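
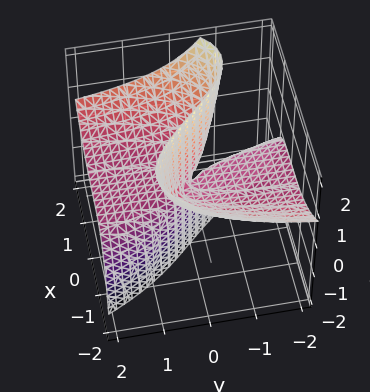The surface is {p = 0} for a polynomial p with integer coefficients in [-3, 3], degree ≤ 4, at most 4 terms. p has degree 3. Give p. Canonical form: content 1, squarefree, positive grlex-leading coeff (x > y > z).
(a) deg p = 3. The shape is more complex than any degree-2 surface.
(b) Against the integer gridlines: every point of the y-axis in the box is on the surface; the visible z-axis segment lies entirely on the surface; it meets the x-axis at x = 0 (among the integer gridlines).
(c) Together with the visible shape, these determine p as stated.

x^3 - 3*x*z - 3*y*z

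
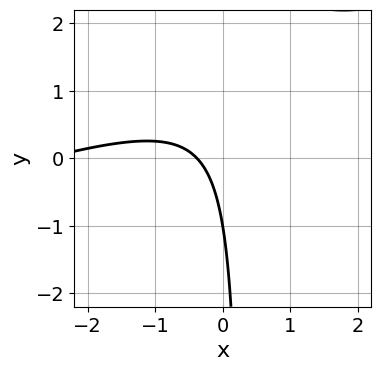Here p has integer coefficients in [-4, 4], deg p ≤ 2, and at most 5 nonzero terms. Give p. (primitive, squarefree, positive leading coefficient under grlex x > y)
x^2 - 3*x*y + 3*x + y + 1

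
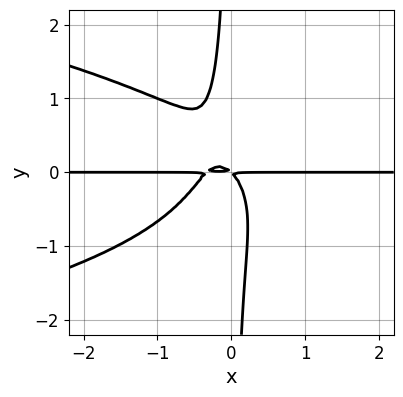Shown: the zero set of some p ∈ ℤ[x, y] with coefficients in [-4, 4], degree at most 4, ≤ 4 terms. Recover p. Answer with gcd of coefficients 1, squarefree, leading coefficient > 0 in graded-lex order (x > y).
3*x*y^3 + 3*x^2*y + x*y + y^2

(a) The degree is 4 — no degree-3 curve has this shape.
(b) From the visible intercepts: every point of the x-axis in the box is on the curve.
(c) Putting this together gives p.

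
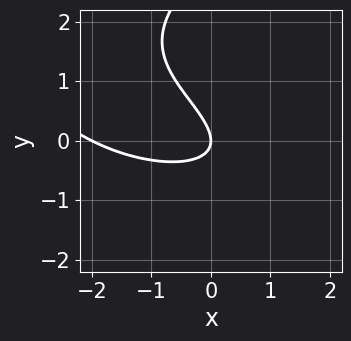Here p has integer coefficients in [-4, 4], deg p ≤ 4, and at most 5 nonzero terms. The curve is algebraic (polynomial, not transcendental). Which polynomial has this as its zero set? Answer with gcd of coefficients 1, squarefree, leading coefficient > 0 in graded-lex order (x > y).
y^3 - x^2 - 2*x*y - 3*y^2 - 2*x

Degree: a generic line meets the curve in up to 3 points, so deg p = 3.
Observable constraints: among the integer gridlines, it crosses the x-axis at x ∈ {-2, 0}; it crosses the y-axis at the gridline y = 0.
Matching integer coefficients to the picture gives p.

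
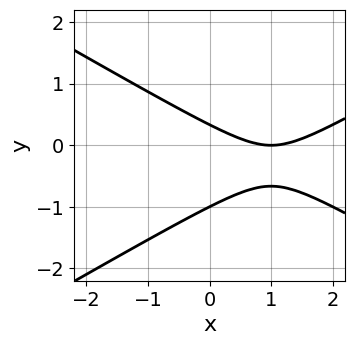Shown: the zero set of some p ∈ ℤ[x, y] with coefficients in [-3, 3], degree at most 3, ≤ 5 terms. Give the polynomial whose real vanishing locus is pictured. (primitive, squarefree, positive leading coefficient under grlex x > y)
x^2 - 3*y^2 - 2*x - 2*y + 1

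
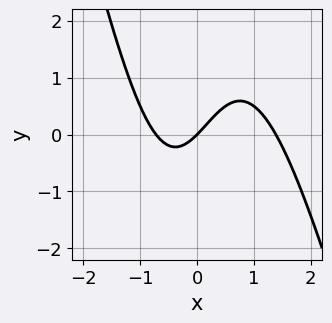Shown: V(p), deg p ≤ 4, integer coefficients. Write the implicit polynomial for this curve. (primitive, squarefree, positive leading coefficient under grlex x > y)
3*x^3 + x^2*y - 2*x^2 - 3*x + 3*y

(a) deg p = 3. A generic line meets the curve in up to 3 points.
(b) From the axis intercepts and sections: one y-axis crossing is at y = 0; it meets the x-axis at x = 0 (among the integer gridlines).
(c) Together with the visible shape, these determine p as stated.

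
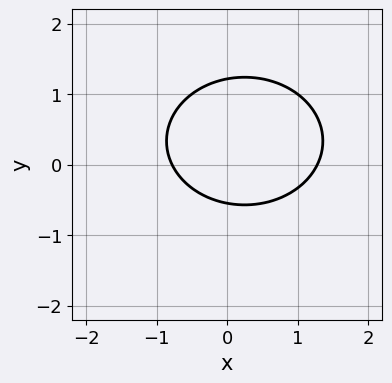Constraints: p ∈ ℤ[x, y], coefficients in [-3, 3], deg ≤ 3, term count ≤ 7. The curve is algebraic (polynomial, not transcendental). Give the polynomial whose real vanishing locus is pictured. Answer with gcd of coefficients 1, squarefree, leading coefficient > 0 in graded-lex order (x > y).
2*x^2 + 3*y^2 - x - 2*y - 2

(a) deg p = 2.
(b) Matching integer coefficients to the picture gives p.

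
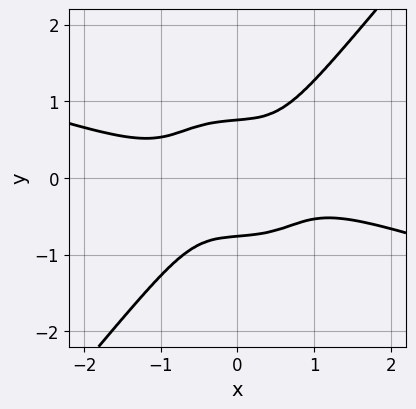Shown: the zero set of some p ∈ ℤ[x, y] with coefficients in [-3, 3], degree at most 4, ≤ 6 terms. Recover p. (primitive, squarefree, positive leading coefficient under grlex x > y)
x^4 + 3*x^3*y + x*y^3 - 3*y^4 + 1

1. Degree: the shape is more complex than any degree-3 curve, so deg p = 4.
2. From the visible intercepts: no x-intercept at any integer in the box.
3. Assembling these constraints gives the stated polynomial.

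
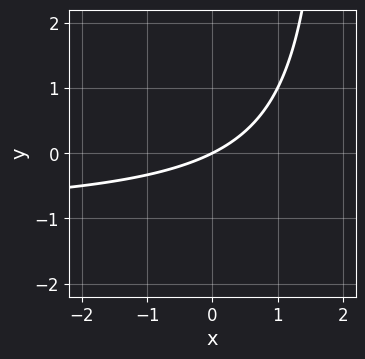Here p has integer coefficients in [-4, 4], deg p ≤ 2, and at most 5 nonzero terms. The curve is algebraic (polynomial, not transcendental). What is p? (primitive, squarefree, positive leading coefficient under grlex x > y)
x*y + x - 2*y

(a) The degree is 2 — no degree-1 curve has this shape.
(b) From the axis intercepts and sections: it crosses the x-axis at the gridline x = 0; it meets the y-axis at y = 0 (among the integer gridlines).
(c) Solving for integer coefficients yields p as stated.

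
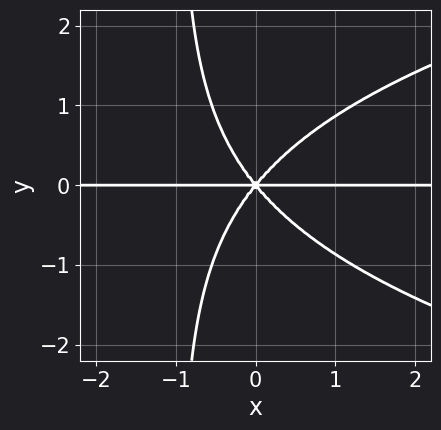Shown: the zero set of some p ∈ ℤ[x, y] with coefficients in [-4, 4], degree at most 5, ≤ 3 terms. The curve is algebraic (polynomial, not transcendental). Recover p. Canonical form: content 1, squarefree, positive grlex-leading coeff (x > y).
2*x*y^3 - 3*x^2*y + 2*y^3

(a) Degree: no degree-3 curve has this shape, so deg p = 4.
(b) From the visible intercepts: the visible x-axis segment lies entirely on the curve; one y-axis crossing is at y = 0.
(c) Matching integer coefficients to the picture gives p.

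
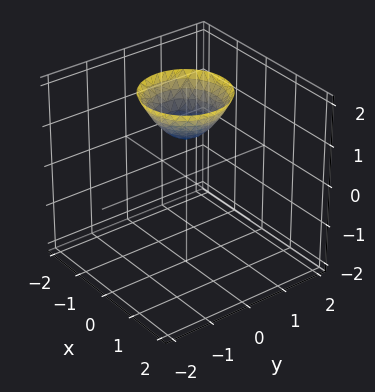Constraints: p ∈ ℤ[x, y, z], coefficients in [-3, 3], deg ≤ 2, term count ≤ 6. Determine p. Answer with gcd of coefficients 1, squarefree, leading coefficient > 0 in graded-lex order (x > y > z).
x^2 + y^2 - z + 1

1. deg p = 2. The shape is more complex than any degree-1 surface.
2. Symmetry: every cross-section ⟂ z is a circle, so x, y appear only via x² + y².
3. Against the integer gridlines: it misses every integer gridline on the y-axis; it crosses the z-axis at the gridline z = 1.
4. These observations pin down the coefficients.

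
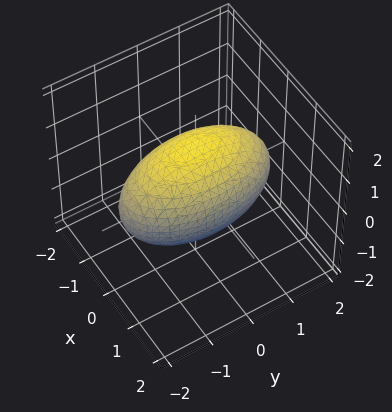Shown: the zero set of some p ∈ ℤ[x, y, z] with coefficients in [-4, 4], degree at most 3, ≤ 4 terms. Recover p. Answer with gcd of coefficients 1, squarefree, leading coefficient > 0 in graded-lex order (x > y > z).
deg p = 2. A closed, bounded, convex surface; a quadric.
Symmetries: the x ↦ −x reflection is a symmetry, so x appears only in even powers; it's symmetric under y → −y, forcing even powers of y; it's symmetric under z → −z, forcing even powers of z.
Against the integer gridlines: the x-axis gridline crossings are at x ∈ {-1, 1}.
Fitting integer coefficients to these (and the overall shape) gives p.

3*x^2 + y^2 + 2*z^2 - 3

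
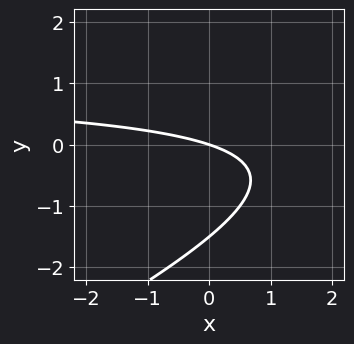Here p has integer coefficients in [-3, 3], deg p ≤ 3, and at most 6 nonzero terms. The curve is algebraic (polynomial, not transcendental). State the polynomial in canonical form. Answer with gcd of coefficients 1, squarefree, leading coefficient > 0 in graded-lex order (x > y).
x*y - 2*y^2 - x - 3*y

(a) Degree: no degree-1 curve has this shape, so deg p = 2.
(b) From the visible intercepts: it crosses the y-axis at the gridline y = 0; one x-axis crossing is at x = 0.
(c) Matching integer coefficients to the picture gives p.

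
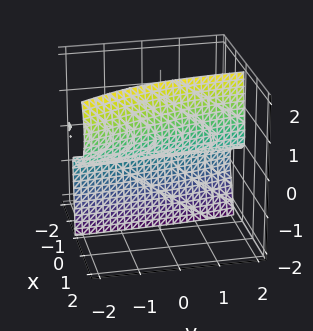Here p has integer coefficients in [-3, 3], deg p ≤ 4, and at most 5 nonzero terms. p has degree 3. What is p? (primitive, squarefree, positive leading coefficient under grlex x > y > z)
2*x^3 + 2*x*y*z + 3*x*z^2 - 2*x*z - 2*z

First, degree: a generic line meets the surface in up to 3 points, so deg p = 3.
Next, from the axis intercepts and sections: every point of the y-axis in the box is on the surface; one z-axis crossing is at z = 0; it crosses the x-axis at the gridline x = 0.
Finally, putting this together gives p.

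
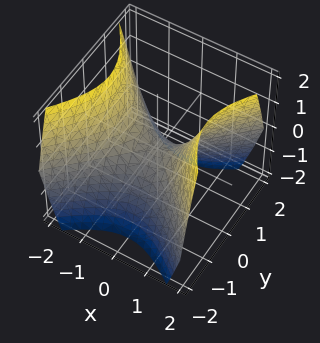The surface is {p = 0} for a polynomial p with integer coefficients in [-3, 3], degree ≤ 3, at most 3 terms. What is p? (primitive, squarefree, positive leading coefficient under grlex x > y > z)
(a) Degree: a saddle surface; a quadric, so deg p = 2.
(b) Symmetries: mirror symmetry x ↦ −x ⇒ only even powers of x; the y ↦ −y reflection is a symmetry, so y appears only in even powers.
(c) Against the integer gridlines: it meets the z-axis at z = 0 (among the integer gridlines); one y-axis crossing is at y = 0; it meets the x-axis at x = 0 (among the integer gridlines).
(d) Putting this together gives p.

x^2 - y^2 - z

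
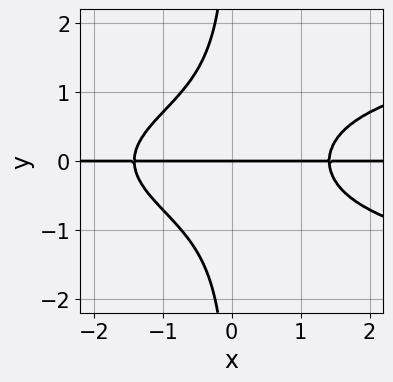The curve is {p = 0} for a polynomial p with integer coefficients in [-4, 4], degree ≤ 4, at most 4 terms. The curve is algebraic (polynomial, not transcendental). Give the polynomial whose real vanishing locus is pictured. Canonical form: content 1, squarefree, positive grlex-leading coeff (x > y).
2*x*y^3 - x^2*y + 2*y

(a) Degree: the shape is more complex than any degree-3 curve, so deg p = 4.
(b) Checking where it meets the axes: every point of the x-axis in the box is on the curve; it crosses the y-axis at the gridline y = 0.
(c) Putting this together gives p.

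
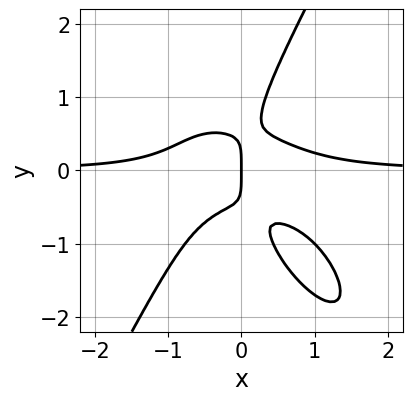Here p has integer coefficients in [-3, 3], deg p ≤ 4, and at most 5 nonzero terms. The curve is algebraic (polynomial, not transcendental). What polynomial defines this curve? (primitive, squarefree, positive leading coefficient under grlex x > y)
(a) Degree: the shape is more complex than any degree-3 curve, so deg p = 4.
(b) From the visible intercepts: it crosses the x-axis at the gridline x = 0; it meets the y-axis at y = 0 (among the integer gridlines).
(c) Matching integer coefficients to the picture gives p.

3*x^3*y + 2*x^2*y^2 - y^4 + 3*x*y^2 - x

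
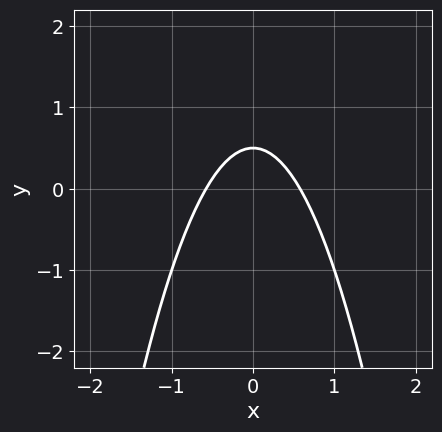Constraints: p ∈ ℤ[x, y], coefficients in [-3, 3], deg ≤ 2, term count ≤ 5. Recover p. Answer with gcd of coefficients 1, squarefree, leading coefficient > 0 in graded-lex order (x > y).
1. deg p = 2.
2. Symmetries: it's symmetric under x → −x, forcing even powers of x.
3. The integer polynomial consistent with all of this is the stated p.

3*x^2 + 2*y - 1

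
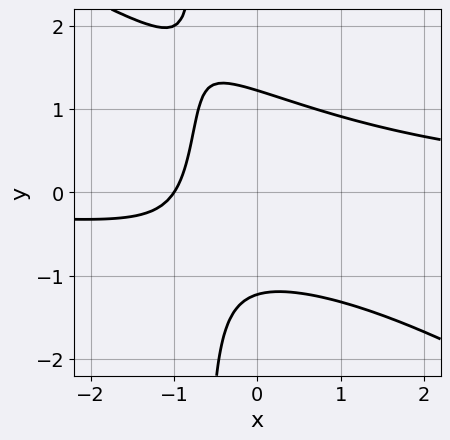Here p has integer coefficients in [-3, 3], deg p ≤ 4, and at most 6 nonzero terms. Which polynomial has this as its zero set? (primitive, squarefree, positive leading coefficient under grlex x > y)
2*x^2*y + 3*x*y^2 + 2*y^2 - 3*x - 3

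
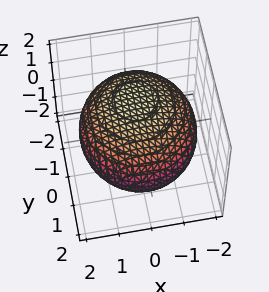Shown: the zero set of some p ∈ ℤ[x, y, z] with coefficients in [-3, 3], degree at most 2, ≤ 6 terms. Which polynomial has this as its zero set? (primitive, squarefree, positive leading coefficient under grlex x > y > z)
(a) Degree: no degree-1 surface has this shape, so deg p = 2.
(b) Observable constraints: among the integer gridlines, it crosses the z-axis at z ∈ {-1, 1}.
(c) Matching integer coefficients to the picture gives p.

x^2 + y^2 + y*z + 3*z^2 - 3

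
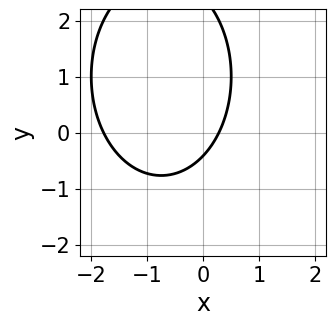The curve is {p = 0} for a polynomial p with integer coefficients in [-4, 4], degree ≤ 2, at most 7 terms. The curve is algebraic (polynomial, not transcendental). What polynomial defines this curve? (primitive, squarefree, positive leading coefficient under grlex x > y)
2*x^2 + y^2 + 3*x - 2*y - 1

1. Degree: the shape is more complex than any degree-1 curve, so deg p = 2.
2. Solving for integer coefficients yields p as stated.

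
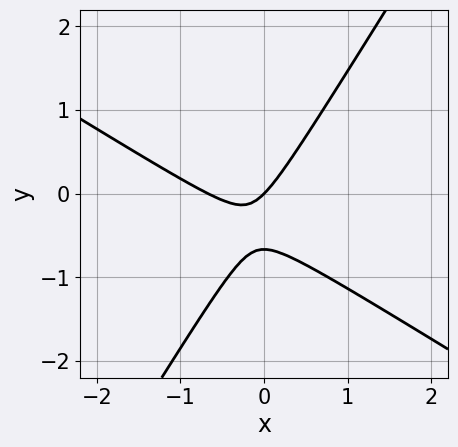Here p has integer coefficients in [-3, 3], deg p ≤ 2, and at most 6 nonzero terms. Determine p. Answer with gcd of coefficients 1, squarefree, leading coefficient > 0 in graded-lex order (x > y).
1. Degree: a generic line meets the curve in up to 2 points, so deg p = 2.
2. Checking where it meets the axes: it meets the x-axis at x = 0 (among the integer gridlines); one y-axis crossing is at y = 0.
3. Fitting integer coefficients to these (and the overall shape) gives p.

3*x^2 + 3*x*y - 3*y^2 + 2*x - 2*y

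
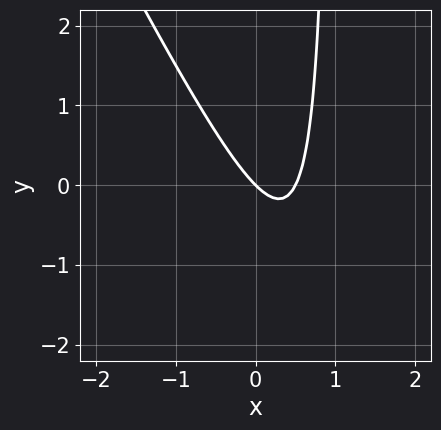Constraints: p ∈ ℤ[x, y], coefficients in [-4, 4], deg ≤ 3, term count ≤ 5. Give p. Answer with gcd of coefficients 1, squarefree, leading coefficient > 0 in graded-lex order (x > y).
2*x^2 + x*y - x - y

1. The degree is 2 — a generic line meets the curve in up to 2 points.
2. Reading off the gridlines: it meets the y-axis at y = 0 (among the integer gridlines); one x-axis crossing is at x = 0.
3. Matching integer coefficients to the picture gives p.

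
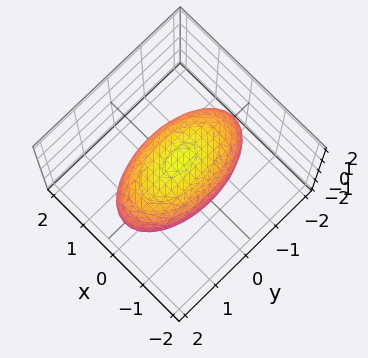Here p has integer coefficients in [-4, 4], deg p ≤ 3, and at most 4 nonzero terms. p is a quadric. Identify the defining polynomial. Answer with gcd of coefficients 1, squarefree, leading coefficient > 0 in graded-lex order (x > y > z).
First, the degree is 2 — a closed, bounded, convex surface; a quadric.
Then, symmetries: it's symmetric under y → −y, forcing even powers of y; mirror symmetry x ↦ −x ⇒ only even powers of x; mirror symmetry z ↦ −z ⇒ only even powers of z.
Then, from the visible intercepts: among the integer gridlines, it crosses the z-axis at z ∈ {-1, 1}; among the integer gridlines, it crosses the x-axis at x ∈ {-1, 1}.
Finally, solving for integer coefficients yields p as stated.

3*x^2 + y^2 + 3*z^2 - 3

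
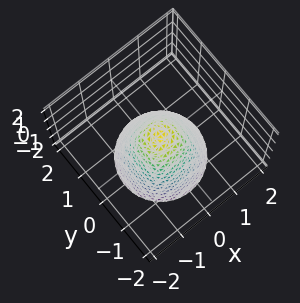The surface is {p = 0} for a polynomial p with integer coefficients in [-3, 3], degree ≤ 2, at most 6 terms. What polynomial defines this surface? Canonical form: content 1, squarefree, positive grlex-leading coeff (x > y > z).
First, degree: the shape is more complex than any degree-1 surface, so deg p = 2.
Next, symmetries: rotational symmetry about the z-axis ⇒ p depends on x, y only through x² + y².
Next, observable constraints: a circular section at z = -1 has radius exactly 1.
Finally, these observations pin down the coefficients.

3*x^2 + 3*y^2 + 2*z - 1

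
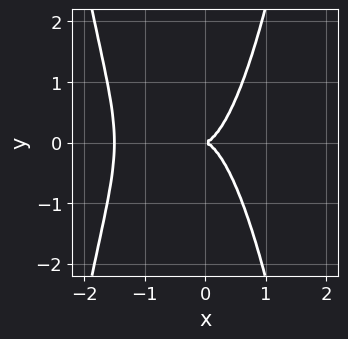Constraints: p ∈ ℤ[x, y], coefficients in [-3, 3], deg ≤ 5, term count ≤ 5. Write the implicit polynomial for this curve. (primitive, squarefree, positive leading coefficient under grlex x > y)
1. deg p = 4.
2. Symmetries: mirror symmetry y ↦ −y ⇒ only even powers of y.
3. Observable constraints: it meets the y-axis at y = 0 (among the integer gridlines); one x-axis crossing is at x = 0.
4. Putting this together gives p.

2*x^4 + 3*x^3 - y^2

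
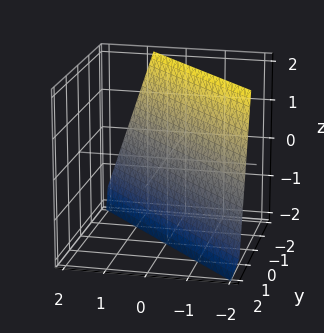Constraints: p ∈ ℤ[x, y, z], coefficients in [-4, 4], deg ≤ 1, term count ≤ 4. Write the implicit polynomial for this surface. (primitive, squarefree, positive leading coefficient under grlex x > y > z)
3*x + 3*y + z + 2

deg p = 1. The surface is flat (a plane).
From the axis intercepts and sections: one z-axis crossing is at z = -2.
These observations pin down the coefficients.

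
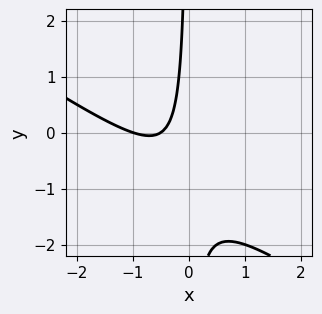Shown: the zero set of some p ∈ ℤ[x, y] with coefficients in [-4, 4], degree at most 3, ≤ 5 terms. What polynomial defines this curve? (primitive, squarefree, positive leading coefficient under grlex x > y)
2*x^2 + 3*x*y + 3*x + 1

(a) Degree: the shape is more complex than any degree-1 curve, so deg p = 2.
(b) Observable constraints: it meets the x-axis at x = -1 (among the integer gridlines); it misses every integer gridline on the y-axis.
(c) Matching integer coefficients to the picture gives p.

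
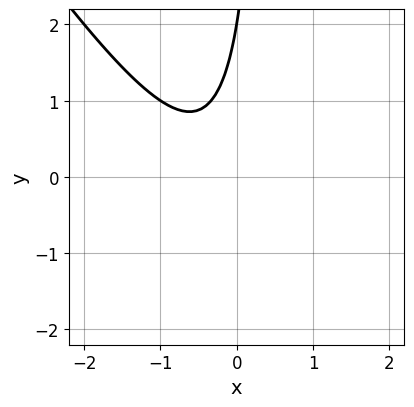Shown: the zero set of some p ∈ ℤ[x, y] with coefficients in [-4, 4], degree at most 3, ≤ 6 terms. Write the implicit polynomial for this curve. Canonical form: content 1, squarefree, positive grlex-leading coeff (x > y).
(a) The degree is 2 — no degree-1 curve has this shape.
(b) From the axis intercepts and sections: it crosses the y-axis at the gridline y = 2; no x-intercept at any integer in the box.
(c) Assembling these constraints gives the stated polynomial.

3*x^2 + 2*x*y + 2*x - y + 2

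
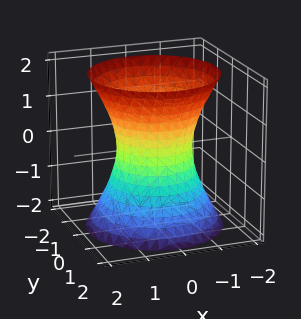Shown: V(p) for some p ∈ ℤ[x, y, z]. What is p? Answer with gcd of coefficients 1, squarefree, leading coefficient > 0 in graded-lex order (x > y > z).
2*x^2 + 2*y^2 - z^2 - 2

(a) deg p = 2. The shape is more complex than any degree-1 surface.
(b) Symmetry: the surface is invariant under rotation about z: p = q(x² + y², z).
(c) From the axis intercepts and sections: the x-axis gridline crossings are at x ∈ {-1, 1}; among the integer gridlines, it crosses the y-axis at y ∈ {-1, 1}; the surface avoids every integer z-axis point in the box; a circular section at z = 1 has radius between 1 and 2.
(d) Assembling these constraints gives the stated polynomial.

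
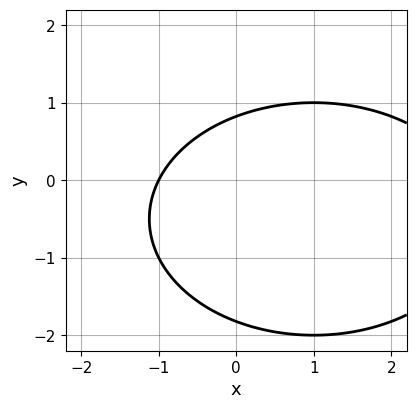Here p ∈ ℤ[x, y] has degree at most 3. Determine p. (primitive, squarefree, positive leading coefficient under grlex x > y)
x^2 + 2*y^2 - 2*x + 2*y - 3

First, the degree is 2 — no degree-1 curve has this shape.
Next, checking where it meets the axes: it crosses the x-axis at the gridline x = -1.
Finally, solving for integer coefficients yields p as stated.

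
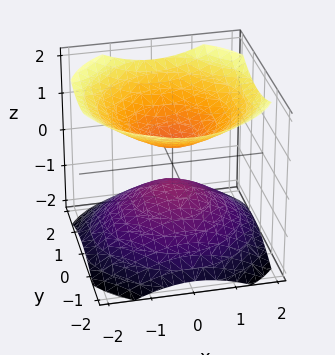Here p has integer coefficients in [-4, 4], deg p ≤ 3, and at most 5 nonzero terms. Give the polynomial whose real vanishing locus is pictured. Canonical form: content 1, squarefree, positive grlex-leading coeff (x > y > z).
(a) I count 2 distinct pieces.
(b) deg p = 2.
(c) Symmetries: every cross-section ⟂ z is a circle, so x, y appear only via x² + y²; the z ↦ −z reflection is a symmetry, so z appears only in even powers.
(d) Against the integer gridlines: the surface avoids every integer y-axis point in the box; a circular section at z = -1 has radius exactly 1.
(e) These observations pin down the coefficients.

2*x^2 + 2*y^2 - 3*z^2 + 1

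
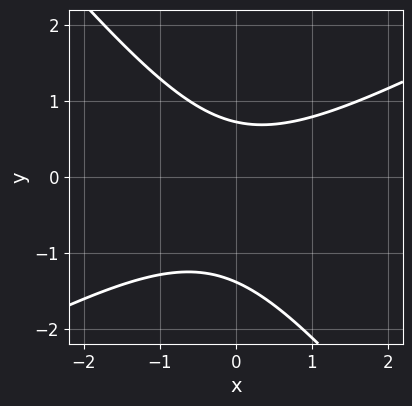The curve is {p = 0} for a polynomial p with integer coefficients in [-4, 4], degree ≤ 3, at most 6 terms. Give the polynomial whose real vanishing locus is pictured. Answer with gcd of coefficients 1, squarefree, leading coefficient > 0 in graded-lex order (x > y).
2*x^2 - 2*x*y - 3*y^2 - 2*y + 3

First, degree: the shape is more complex than any degree-1 curve, so deg p = 2.
Next, checking where it meets the axes: no x-intercept at any integer in the box.
Finally, together with the visible shape, these determine p as stated.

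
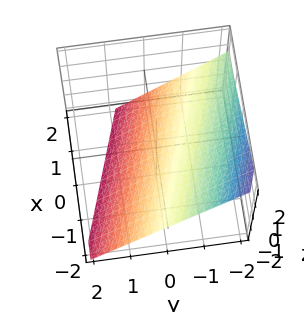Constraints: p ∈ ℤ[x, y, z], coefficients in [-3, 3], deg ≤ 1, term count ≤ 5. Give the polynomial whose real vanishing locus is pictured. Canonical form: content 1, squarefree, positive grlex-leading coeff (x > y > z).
1. Degree: the surface is flat (a plane), so deg p = 1.
2. Against the integer gridlines: it crosses the x-axis at the gridline x = -2.
3. Solving for integer coefficients yields p as stated.

x + 3*y + 3*z + 2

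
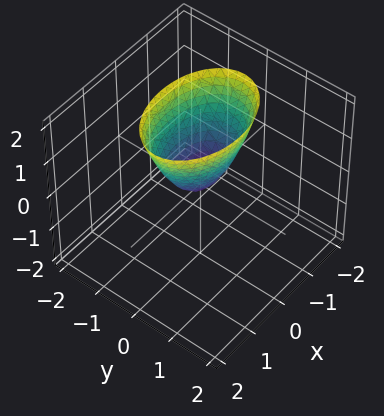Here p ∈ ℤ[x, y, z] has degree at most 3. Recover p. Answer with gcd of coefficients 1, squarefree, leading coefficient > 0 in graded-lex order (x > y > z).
x^2 + 2*y^2 - z

First, the degree is 2 — a single bowl opening along one axis; a quadric.
Next, symmetries: mirror symmetry y ↦ −y ⇒ only even powers of y; it's symmetric under x → −x, forcing even powers of x.
Next, checking where it meets the axes: one y-axis crossing is at y = 0; it meets the x-axis at x = 0 (among the integer gridlines).
Finally, matching integer coefficients to the picture gives p.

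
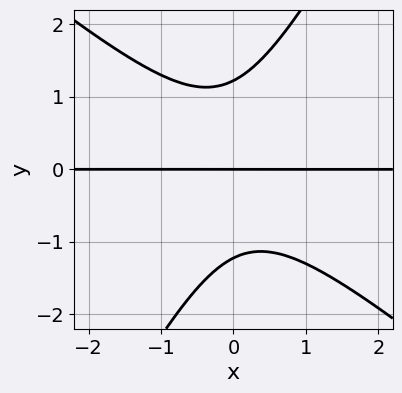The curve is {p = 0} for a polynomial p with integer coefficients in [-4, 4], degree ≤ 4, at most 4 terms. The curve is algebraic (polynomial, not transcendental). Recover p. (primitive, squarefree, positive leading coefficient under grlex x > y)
3*x^2*y + 2*x*y^2 - 2*y^3 + 3*y

1. deg p = 3.
2. Against the integer gridlines: every point of the x-axis in the box is on the curve; one y-axis crossing is at y = 0.
3. Assembling these constraints gives the stated polynomial.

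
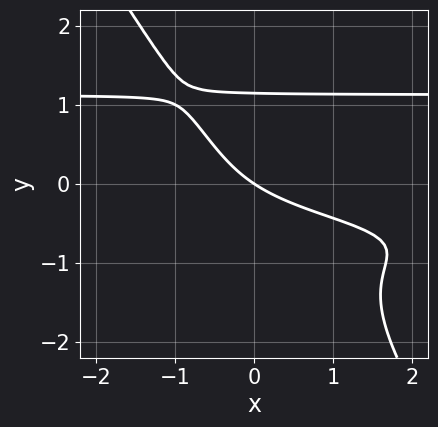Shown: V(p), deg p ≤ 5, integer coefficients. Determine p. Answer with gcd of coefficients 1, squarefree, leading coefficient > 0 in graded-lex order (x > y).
Degree: the shape is more complex than any degree-3 curve, so deg p = 4.
Observable constraints: it crosses the x-axis at the gridline x = 0; it crosses the y-axis at the gridline y = 0.
The integer polynomial consistent with all of this is the stated p.

3*x*y^3 + 2*y^4 - 2*x*y - 2*x - 3*y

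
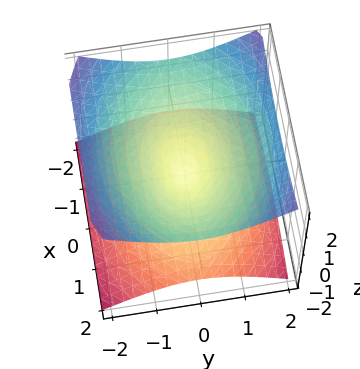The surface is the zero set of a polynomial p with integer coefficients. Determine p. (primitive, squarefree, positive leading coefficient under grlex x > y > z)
1. The degree is 2 — two nappes meeting at a single point; a quadric.
2. Symmetries: mirror symmetry z ↦ −z ⇒ only even powers of z; mirror symmetry y ↦ −y ⇒ only even powers of y; mirror symmetry x ↦ −x ⇒ only even powers of x.
3. From the axis intercepts and sections: it meets the y-axis at y = 0 (among the integer gridlines); one x-axis crossing is at x = 0.
4. The integer polynomial consistent with all of this is the stated p.

x^2 + 2*y^2 - 3*z^2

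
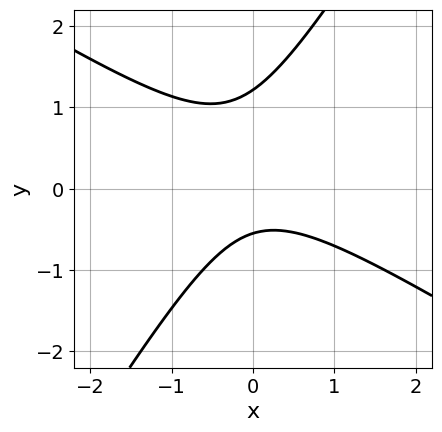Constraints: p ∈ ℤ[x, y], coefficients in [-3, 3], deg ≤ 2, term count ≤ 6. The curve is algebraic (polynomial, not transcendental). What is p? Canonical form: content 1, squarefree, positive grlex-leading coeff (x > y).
1. Degree: the shape is more complex than any degree-1 curve, so deg p = 2.
2. From the axis intercepts and sections: the curve avoids every integer x-axis point in the box.
3. Assembling these constraints gives the stated polynomial.

3*x^2 + 3*x*y - 3*y^2 + 2*y + 2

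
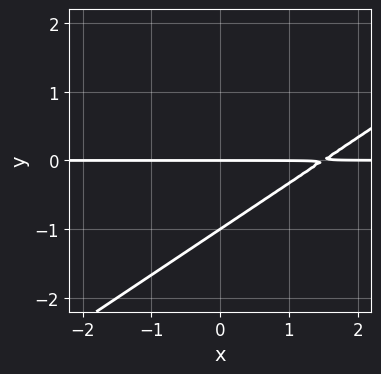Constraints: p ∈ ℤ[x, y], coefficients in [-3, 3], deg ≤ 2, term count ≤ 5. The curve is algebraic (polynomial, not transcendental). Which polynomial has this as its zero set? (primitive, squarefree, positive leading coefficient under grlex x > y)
1. The degree is 2 — the shape is more complex than any degree-1 curve.
2. Observable constraints: every point of the x-axis in the box is on the curve; the y-axis gridline crossings are at y ∈ {-1, 0}.
3. Solving for integer coefficients yields p as stated.

2*x*y - 3*y^2 - 3*y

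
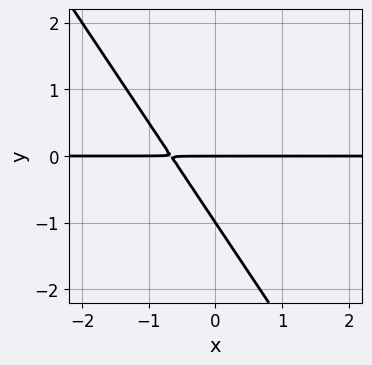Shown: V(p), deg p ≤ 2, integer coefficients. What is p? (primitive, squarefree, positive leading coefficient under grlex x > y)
3*x*y + 2*y^2 + 2*y

(a) deg p = 2. No degree-1 curve has this shape.
(b) Against the integer gridlines: the visible x-axis segment lies entirely on the curve; the y-axis gridline crossings are at y ∈ {-1, 0}.
(c) Fitting integer coefficients to these (and the overall shape) gives p.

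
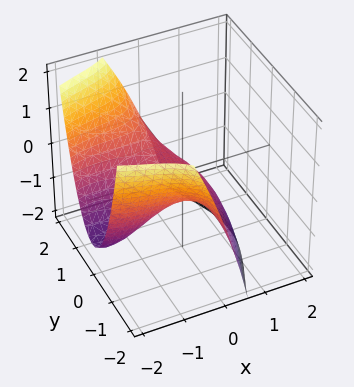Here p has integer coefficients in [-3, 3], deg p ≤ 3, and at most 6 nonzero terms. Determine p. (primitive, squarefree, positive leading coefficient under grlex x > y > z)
deg p = 3.
Checking where it meets the axes: it crosses the x-axis at the gridline x = 0; every point of the y-axis in the box is on the surface; one z-axis crossing is at z = 0.
Matching integer coefficients to the picture gives p.

x^3 + 2*x*y^2 + 3*x^2 + 3*z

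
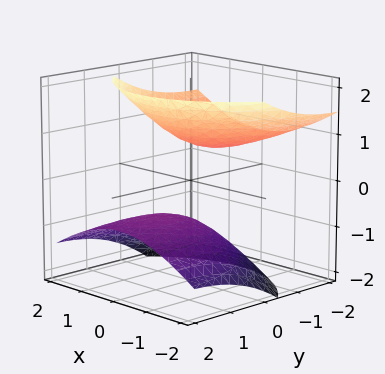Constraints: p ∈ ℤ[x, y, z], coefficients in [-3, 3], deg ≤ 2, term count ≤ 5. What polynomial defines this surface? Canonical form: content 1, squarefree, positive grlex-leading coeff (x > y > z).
2*x^2 + y^2 + 3*y*z - 3*z^2 + 2

The picture has 2 separate pieces.
deg p = 2.
From the axis intercepts and sections: no x-intercept at any integer in the box; the surface avoids every integer y-axis point in the box.
Together with the visible shape, these determine p as stated.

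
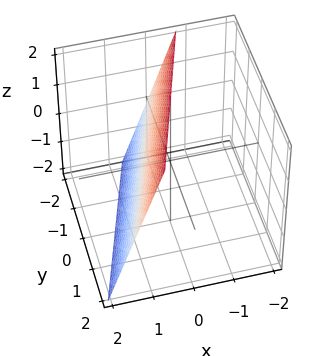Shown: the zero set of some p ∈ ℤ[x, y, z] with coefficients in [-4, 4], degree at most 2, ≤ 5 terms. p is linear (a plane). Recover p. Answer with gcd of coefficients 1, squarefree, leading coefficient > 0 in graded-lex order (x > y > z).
1. The degree is 1 — every cross-section is a straight line — this is a plane.
2. Against the integer gridlines: it meets the z-axis at z = 2 (among the integer gridlines); it meets the y-axis at y = -2 (among the integer gridlines).
3. These observations pin down the coefficients.

3*x - y + z - 2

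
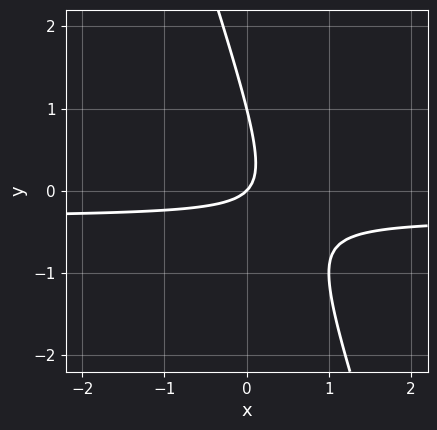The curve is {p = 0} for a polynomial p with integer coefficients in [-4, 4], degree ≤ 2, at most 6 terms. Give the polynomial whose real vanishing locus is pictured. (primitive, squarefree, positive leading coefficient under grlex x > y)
3*x*y + y^2 + x - y

1. Degree: a generic line meets the curve in up to 2 points, so deg p = 2.
2. From the axis intercepts and sections: one x-axis crossing is at x = 0; among the integer gridlines, it crosses the y-axis at y ∈ {0, 1}.
3. Putting this together gives p.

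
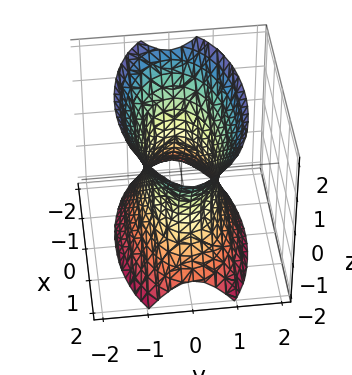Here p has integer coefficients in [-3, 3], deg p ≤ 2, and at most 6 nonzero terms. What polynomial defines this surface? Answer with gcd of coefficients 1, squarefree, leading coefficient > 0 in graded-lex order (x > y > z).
x^2 + 3*y^2 - z^2 - 2

Degree: an hourglass — one-sheet hyperboloid; a quadric, so deg p = 2.
Symmetries: the y ↦ −y reflection is a symmetry, so y appears only in even powers; mirror symmetry z ↦ −z ⇒ only even powers of z; mirror symmetry x ↦ −x ⇒ only even powers of x.
Against the integer gridlines: it misses every integer gridline on the z-axis.
Assembling these constraints gives the stated polynomial.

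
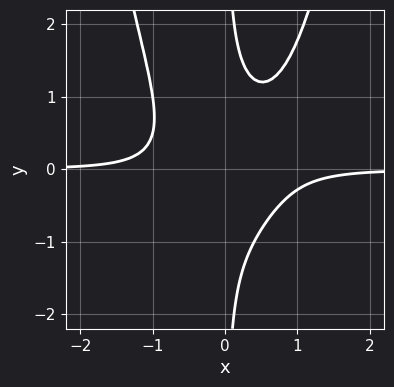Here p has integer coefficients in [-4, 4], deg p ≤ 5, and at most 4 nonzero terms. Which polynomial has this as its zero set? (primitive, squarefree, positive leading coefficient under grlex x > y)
3*x^3*y - 2*x*y^2 + 1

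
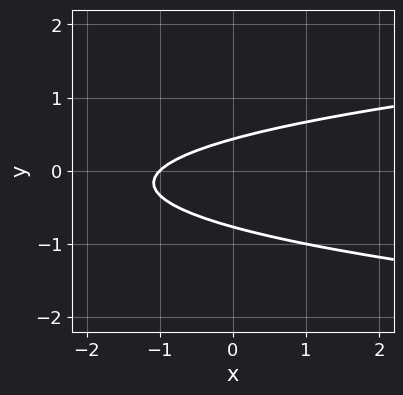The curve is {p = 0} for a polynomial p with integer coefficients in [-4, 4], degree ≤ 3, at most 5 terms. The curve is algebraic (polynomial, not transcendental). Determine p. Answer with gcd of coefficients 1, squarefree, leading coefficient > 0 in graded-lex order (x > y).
3*y^2 - x + y - 1

Degree: the shape is more complex than any degree-1 curve, so deg p = 2.
Observable constraints: one x-axis crossing is at x = -1.
Matching integer coefficients to the picture gives p.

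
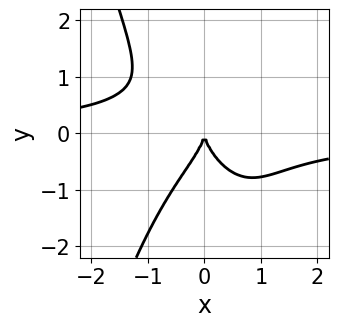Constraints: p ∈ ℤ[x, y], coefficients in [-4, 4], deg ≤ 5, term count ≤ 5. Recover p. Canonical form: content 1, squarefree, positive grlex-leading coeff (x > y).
2*x^3*y + y^3 + 2*x^2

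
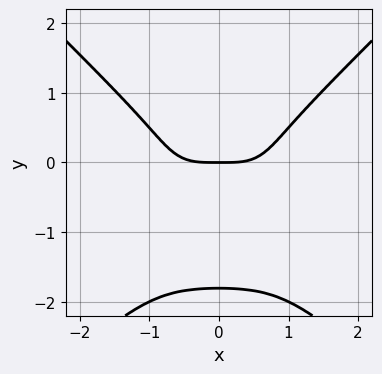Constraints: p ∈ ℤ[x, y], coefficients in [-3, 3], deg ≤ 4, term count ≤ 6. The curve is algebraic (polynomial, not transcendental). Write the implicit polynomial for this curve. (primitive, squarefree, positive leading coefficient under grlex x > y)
2*x^4 - 2*y^4 - x^2*y - 3*y^3 - 2*y

1. Degree: no degree-3 curve has this shape, so deg p = 4.
2. Symmetries: mirror symmetry x ↦ −x ⇒ only even powers of x.
3. From the visible intercepts: it crosses the y-axis at the gridline y = 0; it crosses the x-axis at the gridline x = 0.
4. Fitting integer coefficients to these (and the overall shape) gives p.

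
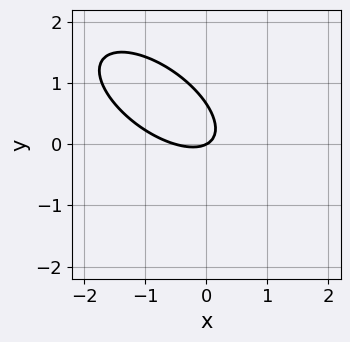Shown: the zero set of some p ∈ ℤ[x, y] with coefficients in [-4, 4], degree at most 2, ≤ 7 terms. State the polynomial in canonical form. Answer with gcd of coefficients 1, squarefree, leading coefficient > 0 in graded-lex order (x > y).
1. deg p = 2. A generic line meets the curve in up to 2 points.
2. Checking where it meets the axes: it meets the x-axis at x = 0 (among the integer gridlines); one y-axis crossing is at y = 0.
3. Together with the visible shape, these determine p as stated.

2*x^2 + 3*x*y + 3*y^2 + x - 2*y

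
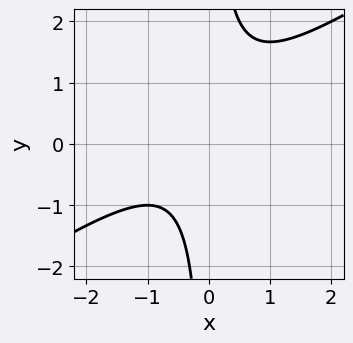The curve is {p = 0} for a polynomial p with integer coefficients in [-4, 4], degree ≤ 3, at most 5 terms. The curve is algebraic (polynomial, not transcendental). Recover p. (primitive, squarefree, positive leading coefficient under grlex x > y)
2*x^2 - 3*x*y + x + 2

(a) deg p = 2. The shape is more complex than any degree-1 curve.
(b) Reading off the gridlines: it misses every integer gridline on the y-axis; it misses every integer gridline on the x-axis.
(c) Matching integer coefficients to the picture gives p.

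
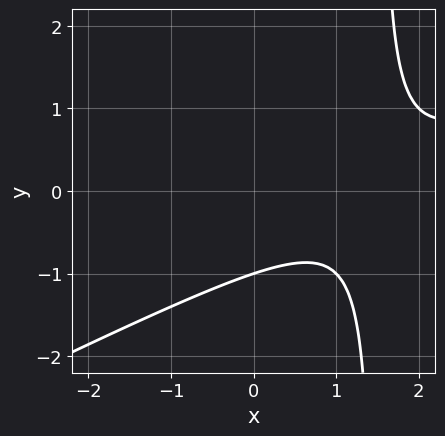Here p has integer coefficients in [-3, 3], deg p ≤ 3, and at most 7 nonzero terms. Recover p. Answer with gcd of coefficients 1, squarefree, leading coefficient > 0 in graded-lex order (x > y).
1. deg p = 2.
2. From the axis intercepts and sections: no x-intercept at any integer in the box; one y-axis crossing is at y = -1.
3. Putting this together gives p.

x^2 - 2*x*y - 3*x + 3*y + 3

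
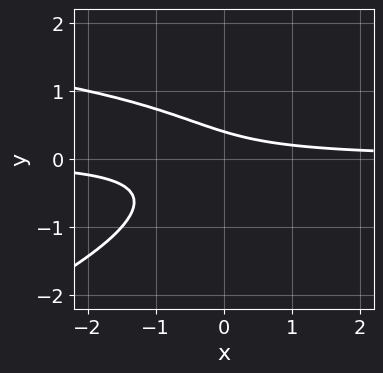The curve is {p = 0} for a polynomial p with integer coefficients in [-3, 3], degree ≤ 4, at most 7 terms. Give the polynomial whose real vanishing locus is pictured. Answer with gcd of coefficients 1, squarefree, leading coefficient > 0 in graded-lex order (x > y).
x*y^2 - 3*y^3 - 3*x*y - 2*y + 1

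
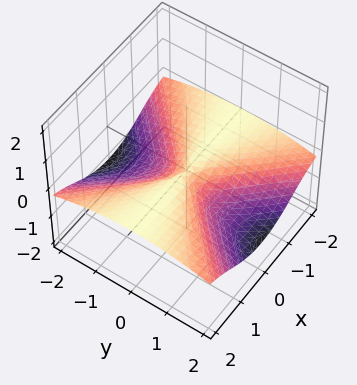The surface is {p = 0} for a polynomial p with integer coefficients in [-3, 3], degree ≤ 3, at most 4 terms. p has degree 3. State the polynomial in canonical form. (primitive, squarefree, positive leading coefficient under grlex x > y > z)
deg p = 3.
Checking where it meets the axes: every point of the x-axis in the box is on the surface; one z-axis crossing is at z = 0; it crosses the y-axis at the gridline y = 0.
These observations pin down the coefficients.

3*x^2*z + 3*z^3 + y^2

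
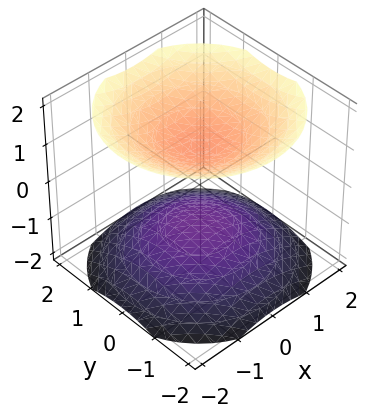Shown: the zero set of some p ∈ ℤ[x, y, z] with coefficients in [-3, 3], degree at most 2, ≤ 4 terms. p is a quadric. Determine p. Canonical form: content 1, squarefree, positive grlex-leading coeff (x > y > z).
2*x^2 + 2*y^2 - 3*z^2 + 3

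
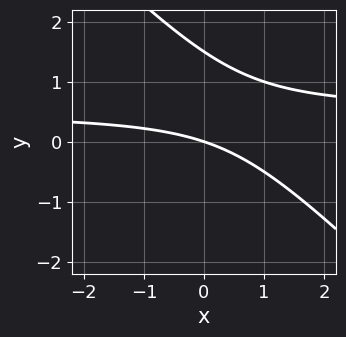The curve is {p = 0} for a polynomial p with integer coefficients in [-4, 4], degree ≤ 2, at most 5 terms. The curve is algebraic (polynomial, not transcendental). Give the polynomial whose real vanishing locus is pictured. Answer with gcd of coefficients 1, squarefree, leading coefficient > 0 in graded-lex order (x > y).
First, deg p = 2.
Next, from the visible intercepts: it crosses the x-axis at the gridline x = 0; one y-axis crossing is at y = 0.
Finally, assembling these constraints gives the stated polynomial.

2*x*y + 2*y^2 - x - 3*y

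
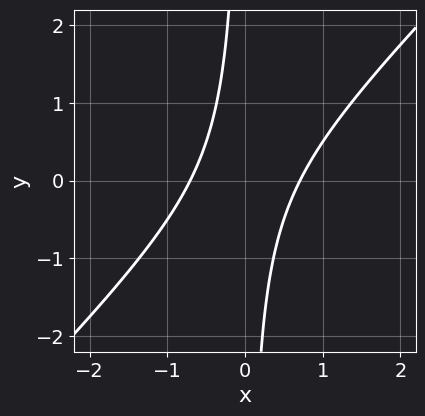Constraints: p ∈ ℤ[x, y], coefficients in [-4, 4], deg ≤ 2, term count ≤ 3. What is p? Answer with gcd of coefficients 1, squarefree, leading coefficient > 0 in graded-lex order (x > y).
2*x^2 - 2*x*y - 1

(a) deg p = 2. A generic line meets the curve in up to 2 points.
(b) Checking where it meets the axes: no y-intercept at any integer in the box.
(c) Matching integer coefficients to the picture gives p.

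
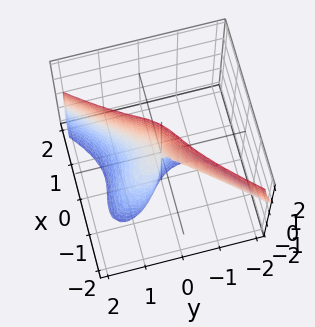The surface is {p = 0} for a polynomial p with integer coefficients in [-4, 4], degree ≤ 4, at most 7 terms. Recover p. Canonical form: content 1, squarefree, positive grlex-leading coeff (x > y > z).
(a) Degree: the shape is more complex than any degree-2 surface, so deg p = 3.
(b) From the visible intercepts: every point of the z-axis in the box is on the surface; it crosses the y-axis at the gridline y = 0; one x-axis crossing is at x = 0.
(c) Assembling these constraints gives the stated polynomial.

3*x^3 + 2*x*y*z + x*z^2 - 2*y^3 - 2*y*z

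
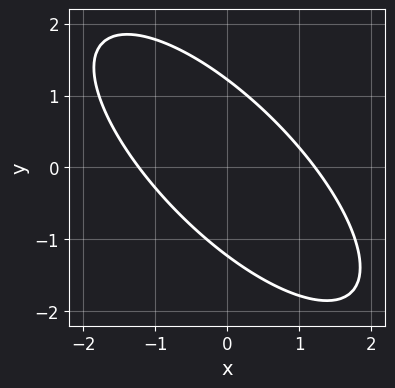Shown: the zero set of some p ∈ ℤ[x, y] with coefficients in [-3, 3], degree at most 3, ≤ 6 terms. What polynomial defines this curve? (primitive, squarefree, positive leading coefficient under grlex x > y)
First, deg p = 2. A generic line meets the curve in up to 2 points.
Finally, solving for integer coefficients yields p as stated.

2*x^2 + 3*x*y + 2*y^2 - 3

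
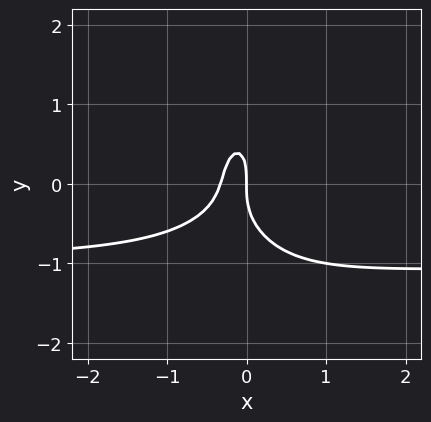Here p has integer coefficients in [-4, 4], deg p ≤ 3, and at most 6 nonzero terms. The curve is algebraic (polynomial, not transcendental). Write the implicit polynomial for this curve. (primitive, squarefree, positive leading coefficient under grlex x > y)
3*x^2*y + y^3 + 3*x^2 + x

First, deg p = 3.
Then, from the axis intercepts and sections: one y-axis crossing is at y = 0; it crosses the x-axis at the gridline x = 0.
Finally, fitting integer coefficients to these (and the overall shape) gives p.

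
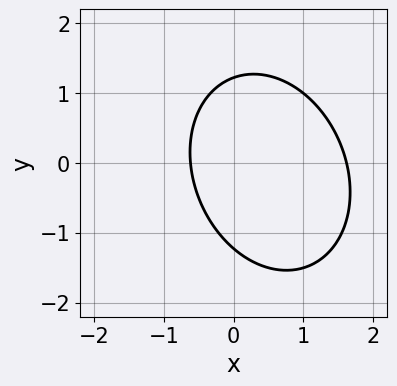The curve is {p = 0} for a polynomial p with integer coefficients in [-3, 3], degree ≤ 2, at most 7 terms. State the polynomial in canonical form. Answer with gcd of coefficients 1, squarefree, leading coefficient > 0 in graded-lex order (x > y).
3*x^2 + x*y + 2*y^2 - 3*x - 3

1. Degree: no degree-1 curve has this shape, so deg p = 2.
2. Solving for integer coefficients yields p as stated.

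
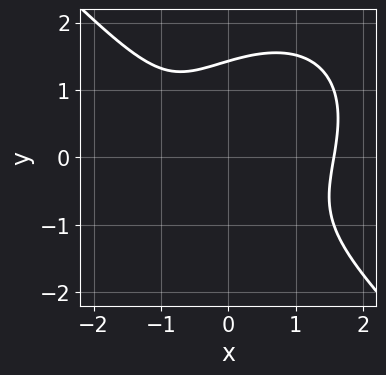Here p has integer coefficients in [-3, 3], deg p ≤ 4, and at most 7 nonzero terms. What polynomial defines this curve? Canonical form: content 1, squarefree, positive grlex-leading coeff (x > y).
The degree is 3 — the shape is more complex than any degree-2 curve.
Putting this together gives p.

2*x^3 + 2*y^3 - 3*x - 2*y - 3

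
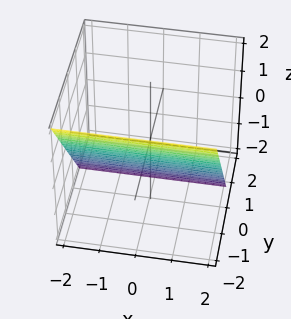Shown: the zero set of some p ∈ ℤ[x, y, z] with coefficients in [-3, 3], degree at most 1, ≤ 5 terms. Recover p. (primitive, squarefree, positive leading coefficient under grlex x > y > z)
3*y + 2*z + 2

First, degree: every cross-section is a straight line — this is a plane, so deg p = 1.
Then, observable constraints: the surface avoids every integer x-axis point in the box; it meets the z-axis at z = -1 (among the integer gridlines).
Finally, assembling these constraints gives the stated polynomial.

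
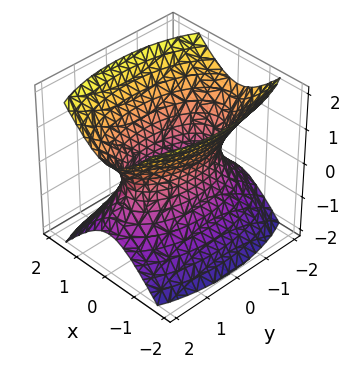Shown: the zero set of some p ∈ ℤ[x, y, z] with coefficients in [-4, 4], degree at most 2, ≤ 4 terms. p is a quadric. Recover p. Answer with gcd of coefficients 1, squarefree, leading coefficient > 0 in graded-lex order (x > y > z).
3*x^2 + y^2 - 2*z^2 - 2

First, degree: one connected sheet with a waist; a quadric, so deg p = 2.
Then, symmetries: it's symmetric under x → −x, forcing even powers of x; mirror symmetry z ↦ −z ⇒ only even powers of z; the y ↦ −y reflection is a symmetry, so y appears only in even powers.
Then, from the visible intercepts: no z-intercept at any integer in the box.
Finally, solving for integer coefficients yields p as stated.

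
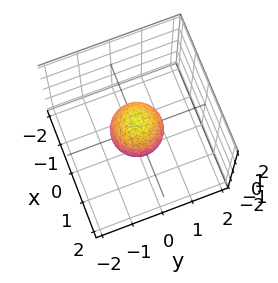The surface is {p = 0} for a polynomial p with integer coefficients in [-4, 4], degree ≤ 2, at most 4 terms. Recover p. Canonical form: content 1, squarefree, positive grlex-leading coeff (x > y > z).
3*x^2 + 3*y^2 + 2*z^2 - 2

First, the degree is 2 — a closed, bounded, convex surface; a quadric.
Then, symmetry: the surface is invariant under rotation about z: p = q(x² + y², z); it's symmetric under z → −z, forcing even powers of z.
Next, from the visible intercepts: a circular section at z = 0 has radius between 0 and 1; the z-axis gridline crossings are at z ∈ {-1, 1}.
Finally, fitting integer coefficients to these (and the overall shape) gives p.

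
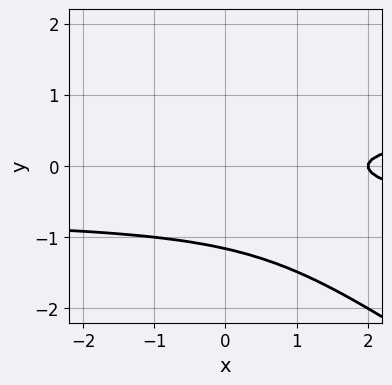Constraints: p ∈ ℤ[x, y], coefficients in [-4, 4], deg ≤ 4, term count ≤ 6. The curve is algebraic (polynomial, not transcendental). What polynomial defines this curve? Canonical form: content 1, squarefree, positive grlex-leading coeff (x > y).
1. Degree: no degree-2 curve has this shape, so deg p = 3.
2. Observable constraints: it crosses the x-axis at the gridline x = 2.
3. Together with the visible shape, these determine p as stated.

2*x*y^2 + 3*y^3 + 2*y^2 - x + 2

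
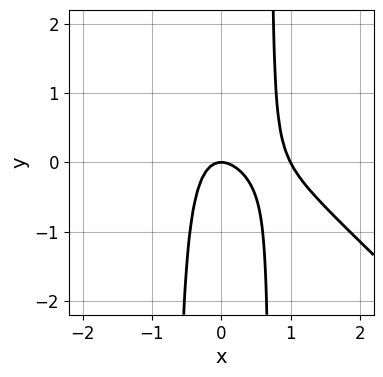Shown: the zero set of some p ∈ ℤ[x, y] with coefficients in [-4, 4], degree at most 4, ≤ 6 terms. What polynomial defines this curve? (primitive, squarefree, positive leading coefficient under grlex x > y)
2*x^3 + 2*x^2*y - 2*x^2 - y

(a) deg p = 3.
(b) Checking where it meets the axes: it crosses the y-axis at the gridline y = 0; the x-axis gridline crossings are at x ∈ {0, 1}.
(c) Together with the visible shape, these determine p as stated.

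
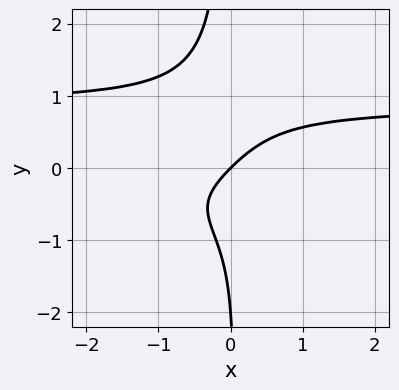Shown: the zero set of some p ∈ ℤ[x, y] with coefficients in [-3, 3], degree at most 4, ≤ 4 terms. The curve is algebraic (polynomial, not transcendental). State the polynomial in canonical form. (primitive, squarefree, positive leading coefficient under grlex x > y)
First, deg p = 4. No degree-3 curve has this shape.
Then, against the integer gridlines: it crosses the x-axis at the gridline x = 0; the y-axis gridline crossings are at y ∈ {-2, 0}.
Finally, assembling these constraints gives the stated polynomial.

3*x*y^3 + y^2 - 2*x + 2*y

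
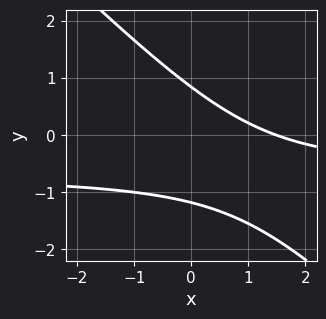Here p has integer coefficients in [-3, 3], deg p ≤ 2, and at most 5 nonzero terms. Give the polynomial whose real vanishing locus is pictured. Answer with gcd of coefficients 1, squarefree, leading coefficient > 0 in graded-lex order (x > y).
3*x*y + 3*y^2 + 2*x + y - 3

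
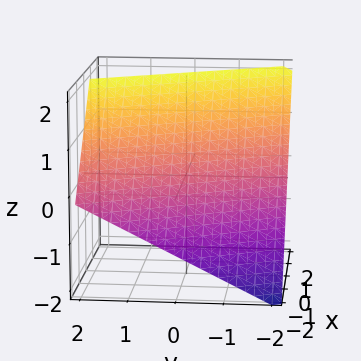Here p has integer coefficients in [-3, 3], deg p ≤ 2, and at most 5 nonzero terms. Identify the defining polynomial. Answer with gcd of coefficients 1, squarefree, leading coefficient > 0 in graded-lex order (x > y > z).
First, deg p = 1. Every cross-section is a straight line — this is a plane.
Next, from the axis intercepts and sections: it meets the x-axis at x = -1 (among the integer gridlines); it crosses the y-axis at the gridline y = -2; one z-axis crossing is at z = 1.
Finally, assembling these constraints gives the stated polynomial.

2*x + y - 2*z + 2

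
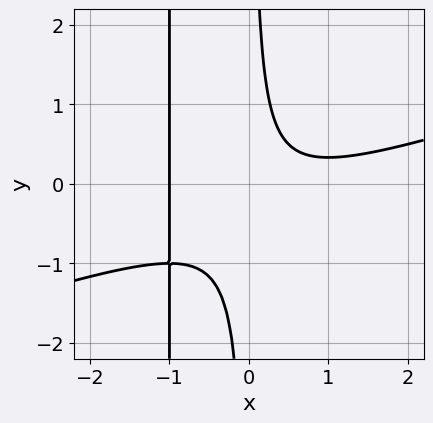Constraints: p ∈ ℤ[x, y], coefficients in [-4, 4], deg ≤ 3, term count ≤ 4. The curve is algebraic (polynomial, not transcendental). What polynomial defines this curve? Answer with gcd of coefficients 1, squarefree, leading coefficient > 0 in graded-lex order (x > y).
x^3 - 3*x^2*y - 3*x*y + 1

The degree is 3 — a generic line meets the curve in up to 3 points.
From the visible intercepts: it crosses the x-axis at the gridline x = -1; the curve avoids every integer y-axis point in the box.
Assembling these constraints gives the stated polynomial.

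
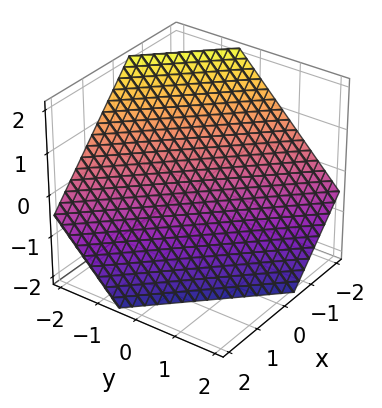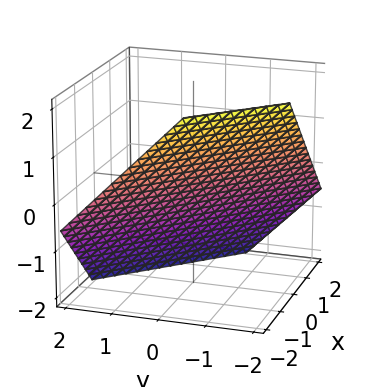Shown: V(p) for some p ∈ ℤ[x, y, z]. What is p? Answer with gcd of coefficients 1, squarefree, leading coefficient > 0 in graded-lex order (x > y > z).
1. The degree is 1 — the surface is flat (a plane).
2. The integer polynomial consistent with all of this is the stated p.

3*x + 3*y + 3*z + 2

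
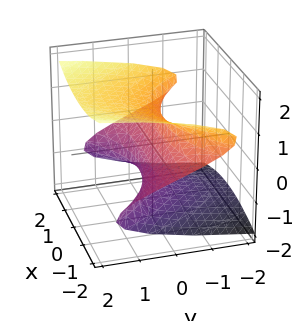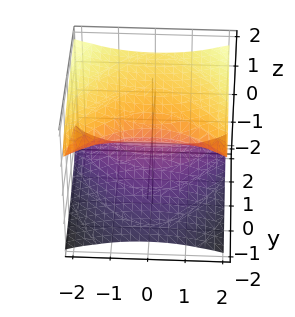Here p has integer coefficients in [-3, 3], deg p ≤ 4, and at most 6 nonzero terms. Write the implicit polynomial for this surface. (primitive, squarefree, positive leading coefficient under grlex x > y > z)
1. Degree: the shape is more complex than any degree-2 surface, so deg p = 3.
2. From the axis intercepts and sections: it meets the y-axis at y = 0 (among the integer gridlines); the z-axis gridline crossings are at z ∈ {-1, 0, 1}.
3. Fitting integer coefficients to these (and the overall shape) gives p. Check: (1, 0, 0) on the x-axis lies on the surface, and p(1, 0, 0) = 0. ✓

x^2*z - 3*z^3 + 3*y + 3*z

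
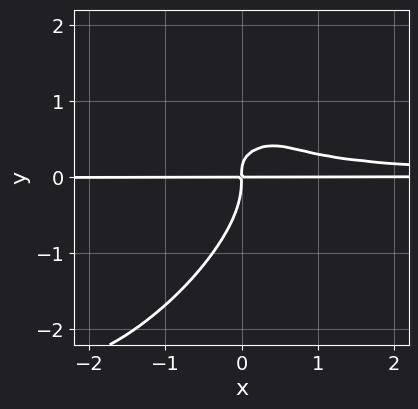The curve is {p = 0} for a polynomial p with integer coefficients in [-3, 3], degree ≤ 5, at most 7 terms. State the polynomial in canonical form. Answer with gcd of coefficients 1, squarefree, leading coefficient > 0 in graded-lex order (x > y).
2*x^2*y^2 - 3*x*y^3 + 2*y^4 + 2*x*y^2 - x*y

First, degree: the shape is more complex than any degree-3 curve, so deg p = 4.
Then, from the visible intercepts: every point of the x-axis in the box is on the curve.
Finally, matching integer coefficients to the picture gives p.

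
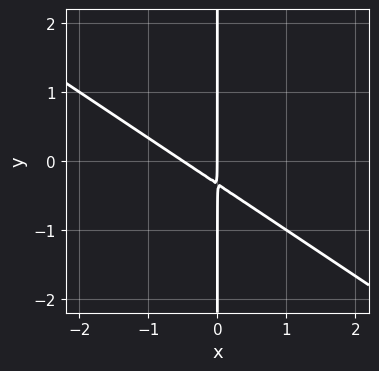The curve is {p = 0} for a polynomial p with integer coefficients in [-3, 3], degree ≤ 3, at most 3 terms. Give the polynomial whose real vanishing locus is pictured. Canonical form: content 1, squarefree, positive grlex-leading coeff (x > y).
1. deg p = 2. No degree-1 curve has this shape.
2. Observable constraints: it crosses the x-axis at the gridline x = 0; the visible y-axis segment lies entirely on the curve.
3. These observations pin down the coefficients.

2*x^2 + 3*x*y + x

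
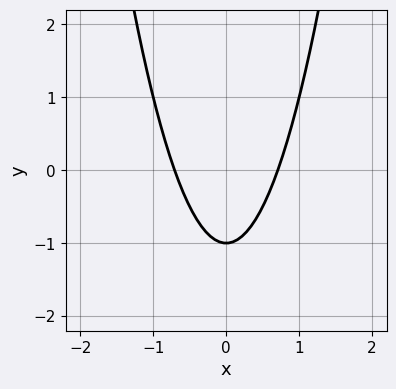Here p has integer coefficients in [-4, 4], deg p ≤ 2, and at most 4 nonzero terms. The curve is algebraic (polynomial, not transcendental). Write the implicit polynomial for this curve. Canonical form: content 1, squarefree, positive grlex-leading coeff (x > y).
First, degree: no degree-1 curve has this shape, so deg p = 2.
Then, symmetries: the x ↦ −x reflection is a symmetry, so x appears only in even powers.
Then, from the axis intercepts and sections: it crosses the y-axis at the gridline y = -1.
Finally, together with the visible shape, these determine p as stated.

2*x^2 - y - 1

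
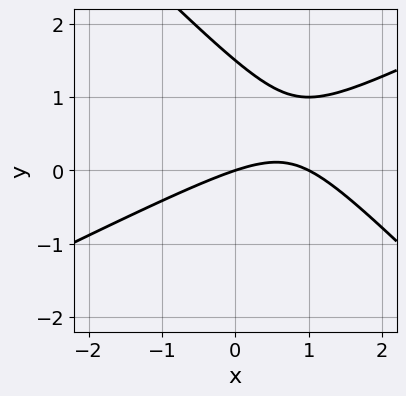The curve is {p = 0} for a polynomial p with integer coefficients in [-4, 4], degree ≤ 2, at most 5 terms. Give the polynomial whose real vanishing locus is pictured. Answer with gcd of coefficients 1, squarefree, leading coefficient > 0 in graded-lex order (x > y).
deg p = 2. The shape is more complex than any degree-1 curve.
Checking where it meets the axes: it crosses the y-axis at the gridline y = 0; among the integer gridlines, it crosses the x-axis at x ∈ {0, 1}.
The integer polynomial consistent with all of this is the stated p.

x^2 - x*y - 2*y^2 - x + 3*y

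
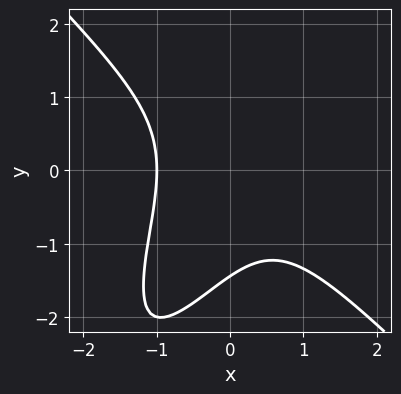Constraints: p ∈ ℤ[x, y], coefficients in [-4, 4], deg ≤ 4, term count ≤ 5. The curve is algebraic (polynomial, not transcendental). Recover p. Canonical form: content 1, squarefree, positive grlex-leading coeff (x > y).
First, deg p = 3. No degree-2 curve has this shape.
Next, against the integer gridlines: it meets the x-axis at x = -1 (among the integer gridlines).
Finally, fitting integer coefficients to these (and the overall shape) gives p.

3*x^3 - 2*x*y^2 + y^3 + 3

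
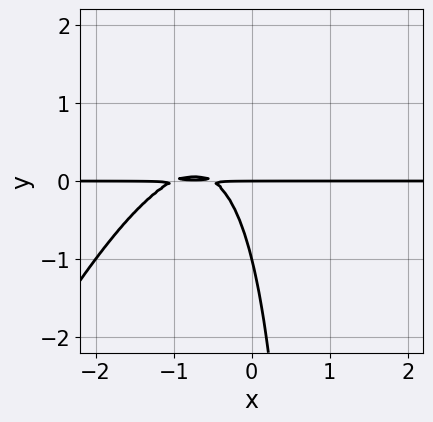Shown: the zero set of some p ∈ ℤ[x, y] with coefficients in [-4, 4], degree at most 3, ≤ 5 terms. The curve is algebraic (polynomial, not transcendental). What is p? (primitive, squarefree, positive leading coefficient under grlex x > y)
1. deg p = 3. A generic line meets the curve in up to 3 points.
2. From the axis intercepts and sections: the y-axis gridline crossings are at y ∈ {-1, 0}; the visible x-axis segment lies entirely on the curve.
3. Assembling these constraints gives the stated polynomial.

2*x^2*y - x*y^2 + 3*x*y + y^2 + y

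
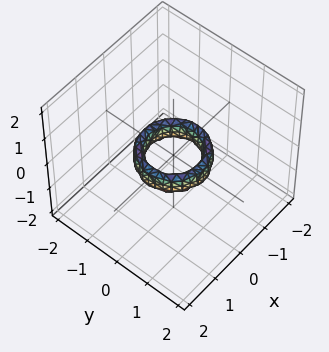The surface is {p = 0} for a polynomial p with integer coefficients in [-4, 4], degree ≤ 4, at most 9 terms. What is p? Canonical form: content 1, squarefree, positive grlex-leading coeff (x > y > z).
(a) deg p = 4. No degree-3 surface has this shape.
(b) By symmetry, the surface is invariant under rotation about z: p = q(x² + y², z).
(c) Checking where it meets the axes: among the integer gridlines, it crosses the x-axis at x ∈ {-1, 1}; the surface avoids every integer z-axis point in the box; among the integer gridlines, it crosses the y-axis at y ∈ {-1, 1}.
(d) Assembling these constraints gives the stated polynomial.

2*x^4 + 4*x^2*y^2 + 2*y^4 - 3*x^2 - 3*y^2 + z^2 + 1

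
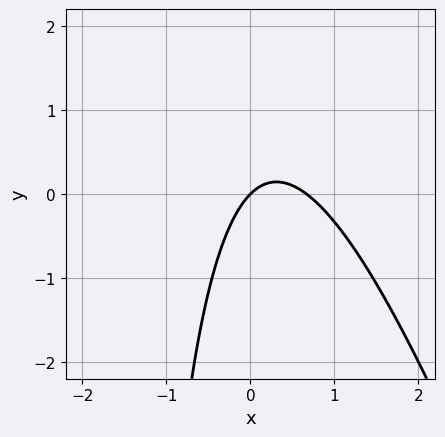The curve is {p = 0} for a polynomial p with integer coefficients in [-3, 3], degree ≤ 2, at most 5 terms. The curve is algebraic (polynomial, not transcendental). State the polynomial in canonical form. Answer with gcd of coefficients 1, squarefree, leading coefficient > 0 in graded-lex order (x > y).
3*x^2 + x*y - 2*x + 2*y

Degree: no degree-1 curve has this shape, so deg p = 2.
Observable constraints: one y-axis crossing is at y = 0; it meets the x-axis at x = 0 (among the integer gridlines).
The integer polynomial consistent with all of this is the stated p.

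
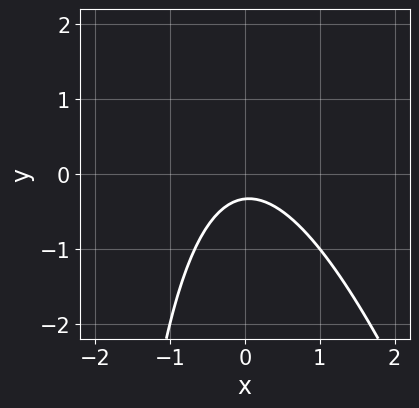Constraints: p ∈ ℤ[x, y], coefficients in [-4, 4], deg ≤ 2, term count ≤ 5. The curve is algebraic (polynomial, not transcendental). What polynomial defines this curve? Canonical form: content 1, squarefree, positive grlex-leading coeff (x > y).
1. Degree: a generic line meets the curve in up to 2 points, so deg p = 2.
2. Observable constraints: it misses every integer gridline on the x-axis.
3. The integer polynomial consistent with all of this is the stated p.

3*x^2 + x*y + 3*y + 1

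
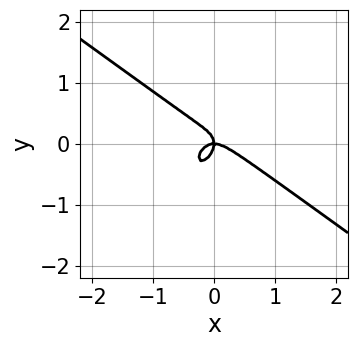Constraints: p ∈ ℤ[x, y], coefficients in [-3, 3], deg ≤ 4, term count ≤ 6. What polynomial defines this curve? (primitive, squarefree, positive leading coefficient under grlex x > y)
First, the degree is 3 — no degree-2 curve has this shape.
Then, from the visible intercepts: one x-axis crossing is at x = 0; one y-axis crossing is at y = 0.
Finally, matching integer coefficients to the picture gives p.

2*x^3 + x^2*y - x*y^2 + 2*y^3 + x*y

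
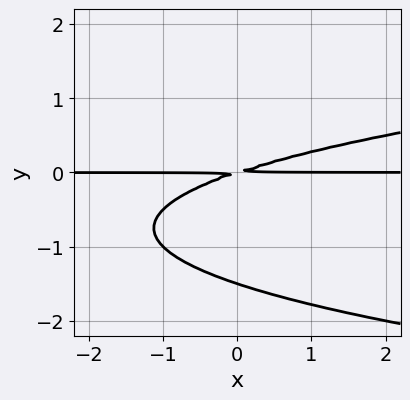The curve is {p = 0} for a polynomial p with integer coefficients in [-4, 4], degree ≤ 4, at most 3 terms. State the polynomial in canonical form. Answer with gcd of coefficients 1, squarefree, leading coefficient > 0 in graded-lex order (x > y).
2*y^3 - x*y + 3*y^2

(a) deg p = 3. No degree-2 curve has this shape.
(b) Checking where it meets the axes: every point of the x-axis in the box is on the curve.
(c) The integer polynomial consistent with all of this is the stated p.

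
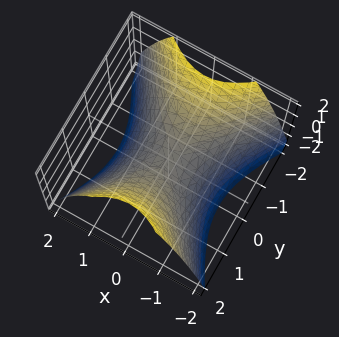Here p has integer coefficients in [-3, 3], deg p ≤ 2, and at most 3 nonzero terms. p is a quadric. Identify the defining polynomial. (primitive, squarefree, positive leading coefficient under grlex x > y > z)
First, degree: a saddle surface; a quadric, so deg p = 2.
Then, symmetries: the x ↦ −x reflection is a symmetry, so x appears only in even powers; the y ↦ −y reflection is a symmetry, so y appears only in even powers.
Next, observable constraints: one y-axis crossing is at y = 0; it crosses the z-axis at the gridline z = 0.
Finally, matching integer coefficients to the picture gives p.

3*x^2 - 2*y^2 + 3*z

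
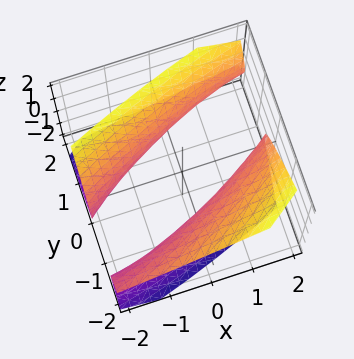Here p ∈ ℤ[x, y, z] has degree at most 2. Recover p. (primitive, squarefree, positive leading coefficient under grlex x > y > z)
x^2 - 3*x*y + 3*y^2 + 2*y*z - 3*z^2 - 3

(a) I count 2 distinct pieces. They look like related sheets of one shape, so recover p as a whole.
(b) The degree is 2 — the shape is more complex than any degree-1 surface.
(c) Checking where it meets the axes: the y-axis gridline crossings are at y ∈ {-1, 1}; the surface avoids every integer z-axis point in the box.
(d) Solving for integer coefficients yields p as stated.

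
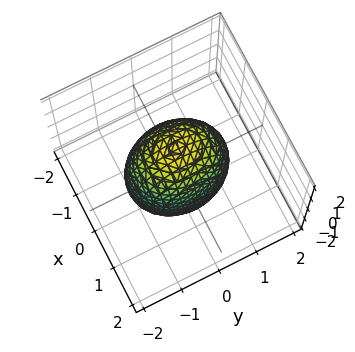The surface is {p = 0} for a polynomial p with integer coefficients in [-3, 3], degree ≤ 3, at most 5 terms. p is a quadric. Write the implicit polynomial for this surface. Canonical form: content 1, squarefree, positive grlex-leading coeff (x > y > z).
(a) The degree is 2 — bounded and convex; a quadric.
(b) Symmetries: the y ↦ −y reflection is a symmetry, so y appears only in even powers; the x ↦ −x reflection is a symmetry, so x appears only in even powers; the z ↦ −z reflection is a symmetry, so z appears only in even powers.
(c) From the axis intercepts and sections: among the integer gridlines, it crosses the x-axis at x ∈ {-1, 1}.
(d) Assembling these constraints gives the stated polynomial.

3*x^2 + 2*y^2 + z^2 - 3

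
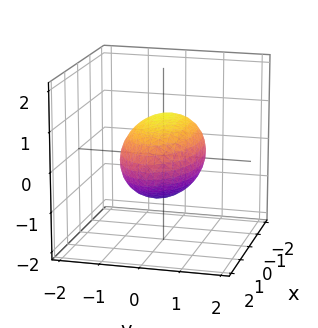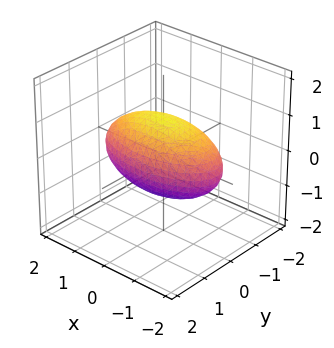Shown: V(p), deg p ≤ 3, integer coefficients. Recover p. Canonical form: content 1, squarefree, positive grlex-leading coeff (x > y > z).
x^2 + 3*y^2 + 3*z^2 - 3

First, deg p = 2.
Then, symmetries: mirror symmetry y ↦ −y ⇒ only even powers of y; the x ↦ −x reflection is a symmetry, so x appears only in even powers; mirror symmetry z ↦ −z ⇒ only even powers of z.
Next, checking where it meets the axes: among the integer gridlines, it crosses the z-axis at z ∈ {-1, 1}; the y-axis gridline crossings are at y ∈ {-1, 1}.
Finally, the integer polynomial consistent with all of this is the stated p.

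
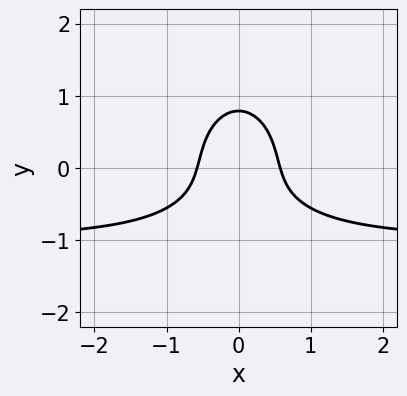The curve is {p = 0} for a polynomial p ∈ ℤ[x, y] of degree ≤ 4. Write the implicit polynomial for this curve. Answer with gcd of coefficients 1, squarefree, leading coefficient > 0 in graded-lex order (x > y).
(a) The degree is 3 — a generic line meets the curve in up to 3 points.
(b) Symmetries: mirror symmetry x ↦ −x ⇒ only even powers of x.
(c) Putting this together gives p.

3*x^2*y + 2*y^3 + 3*x^2 - 1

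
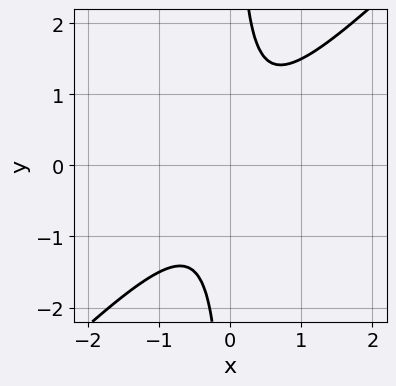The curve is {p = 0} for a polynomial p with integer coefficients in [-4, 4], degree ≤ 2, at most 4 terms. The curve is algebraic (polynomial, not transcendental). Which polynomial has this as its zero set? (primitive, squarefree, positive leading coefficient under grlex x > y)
2*x^2 - 2*x*y + 1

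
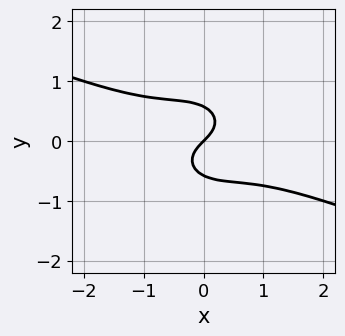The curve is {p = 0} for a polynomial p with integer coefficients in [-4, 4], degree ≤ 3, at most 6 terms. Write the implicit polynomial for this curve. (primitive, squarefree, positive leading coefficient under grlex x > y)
x^3 + 2*x^2*y + 3*y^3 + x - y

deg p = 3. The shape is more complex than any degree-2 curve.
Reading off the gridlines: it crosses the x-axis at the gridline x = 0; one y-axis crossing is at y = 0.
Fitting integer coefficients to these (and the overall shape) gives p.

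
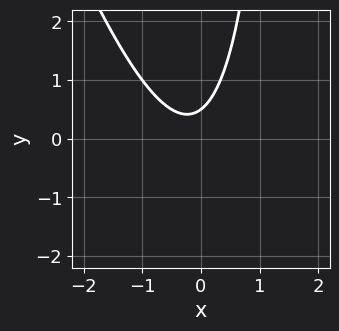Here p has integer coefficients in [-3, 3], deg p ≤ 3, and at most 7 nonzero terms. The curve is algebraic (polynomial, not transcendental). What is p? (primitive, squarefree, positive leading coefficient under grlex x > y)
First, degree: a generic line meets the curve in up to 2 points, so deg p = 2.
Then, against the integer gridlines: it misses every integer gridline on the x-axis.
Finally, assembling these constraints gives the stated polynomial.

3*x^2 + x*y + x - 2*y + 1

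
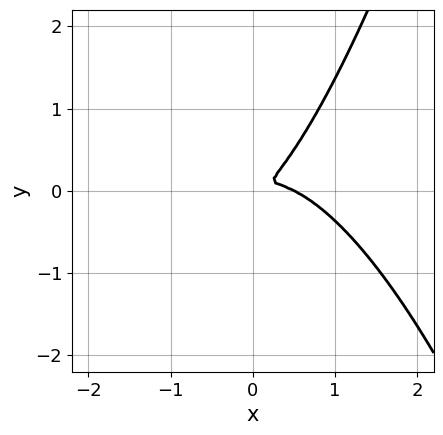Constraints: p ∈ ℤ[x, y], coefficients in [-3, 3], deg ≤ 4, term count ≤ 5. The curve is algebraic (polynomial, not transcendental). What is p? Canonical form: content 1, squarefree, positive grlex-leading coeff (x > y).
2*x^3 - x^2 + 2*x*y - 2*y^2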